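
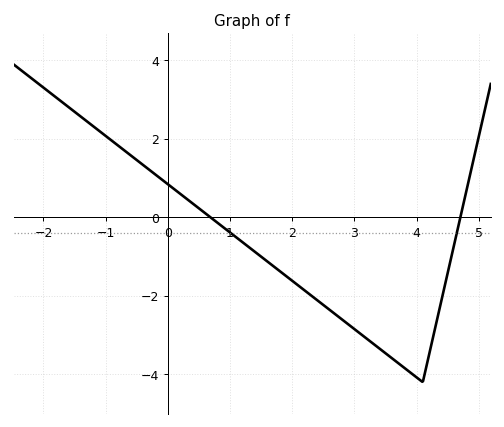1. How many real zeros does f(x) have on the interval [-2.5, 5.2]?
2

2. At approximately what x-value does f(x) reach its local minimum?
4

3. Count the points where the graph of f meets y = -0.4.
2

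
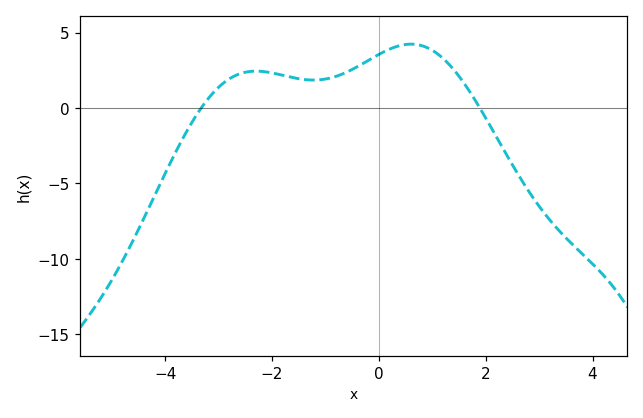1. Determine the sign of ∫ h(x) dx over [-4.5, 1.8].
positive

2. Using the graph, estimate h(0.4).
4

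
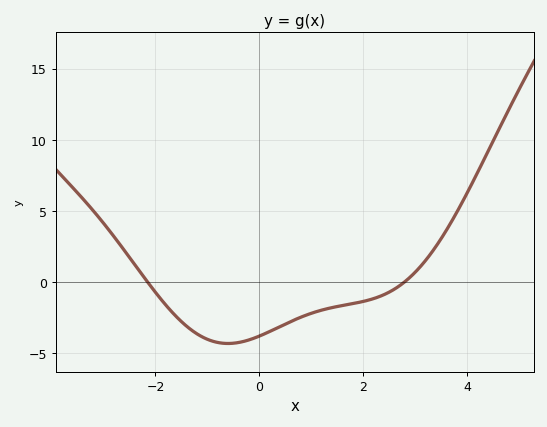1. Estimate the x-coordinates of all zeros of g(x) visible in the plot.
-2.2, 2.8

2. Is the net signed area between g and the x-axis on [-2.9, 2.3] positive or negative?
negative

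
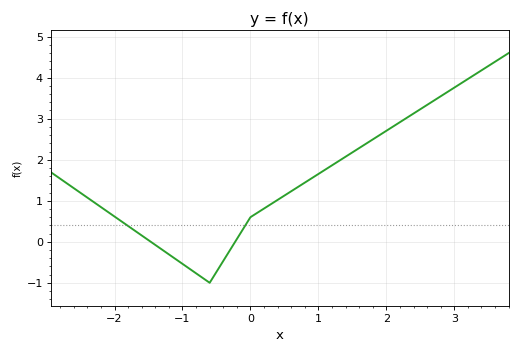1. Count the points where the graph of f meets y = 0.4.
2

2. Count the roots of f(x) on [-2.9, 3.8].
2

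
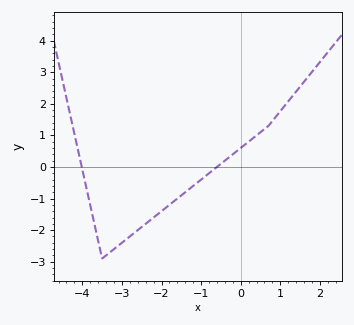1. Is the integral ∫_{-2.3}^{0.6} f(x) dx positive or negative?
negative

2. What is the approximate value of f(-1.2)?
-0.6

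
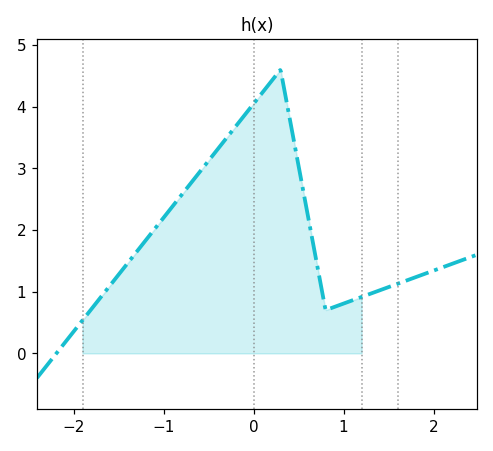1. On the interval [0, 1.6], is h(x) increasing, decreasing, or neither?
neither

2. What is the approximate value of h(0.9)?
0.753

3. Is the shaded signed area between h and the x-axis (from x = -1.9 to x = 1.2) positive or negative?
positive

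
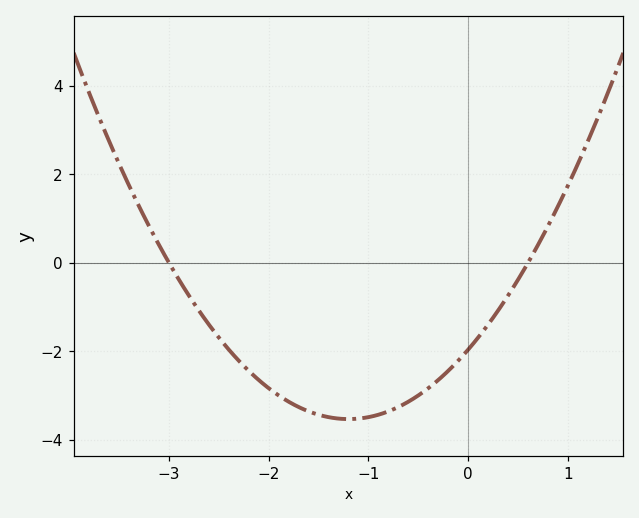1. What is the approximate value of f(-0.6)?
-3.14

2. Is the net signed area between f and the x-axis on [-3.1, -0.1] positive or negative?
negative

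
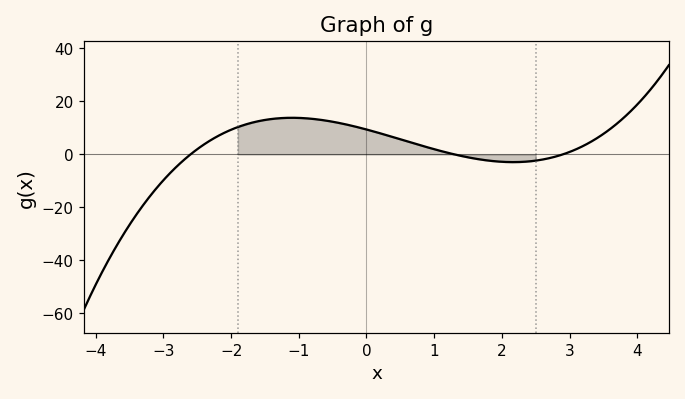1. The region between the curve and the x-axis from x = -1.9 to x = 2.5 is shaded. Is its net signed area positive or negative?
positive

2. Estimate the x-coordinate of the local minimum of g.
2.17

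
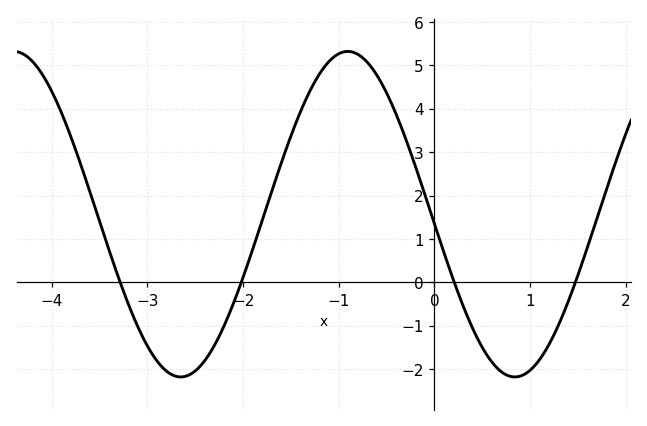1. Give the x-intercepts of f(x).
-3.3, -2, 0.2, 1.5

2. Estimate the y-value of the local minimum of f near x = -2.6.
-2.2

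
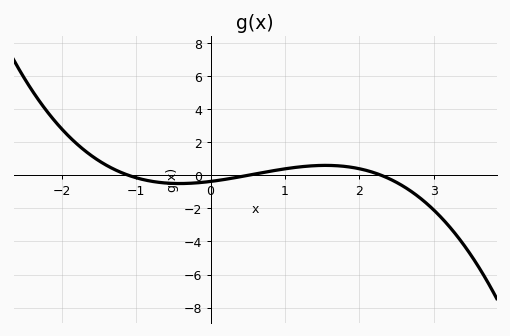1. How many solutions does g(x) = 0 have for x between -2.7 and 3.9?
3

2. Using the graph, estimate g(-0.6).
-0.463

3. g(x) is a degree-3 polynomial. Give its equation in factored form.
y = -0.29(x + 1.1)(x - 0.5)(x - 2.3)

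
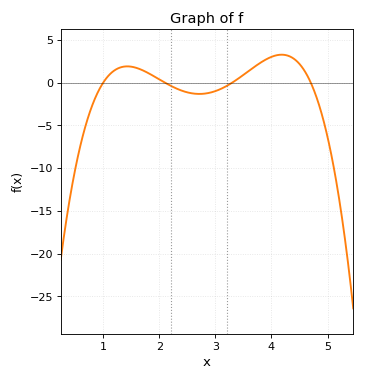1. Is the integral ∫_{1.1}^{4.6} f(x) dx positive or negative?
positive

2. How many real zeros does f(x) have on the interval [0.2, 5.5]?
4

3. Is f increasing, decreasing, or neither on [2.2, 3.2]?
neither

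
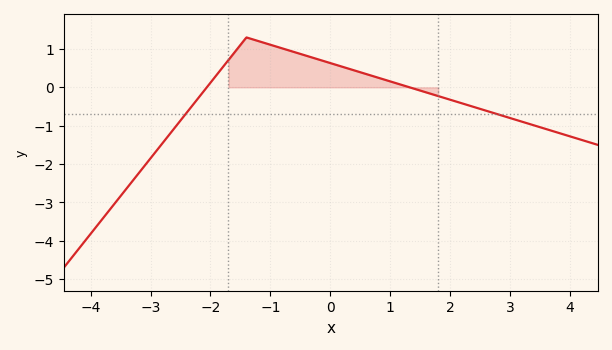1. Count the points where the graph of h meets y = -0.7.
2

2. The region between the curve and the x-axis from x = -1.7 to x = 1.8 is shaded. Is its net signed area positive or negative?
positive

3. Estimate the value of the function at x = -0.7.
0.966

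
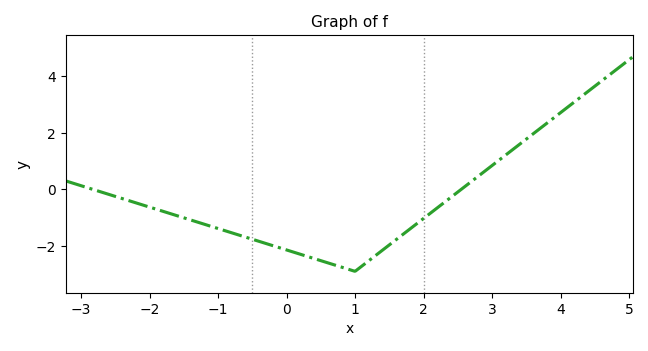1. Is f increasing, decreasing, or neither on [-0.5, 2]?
neither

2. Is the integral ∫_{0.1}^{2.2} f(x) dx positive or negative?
negative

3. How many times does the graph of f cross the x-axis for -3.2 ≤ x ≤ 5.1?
2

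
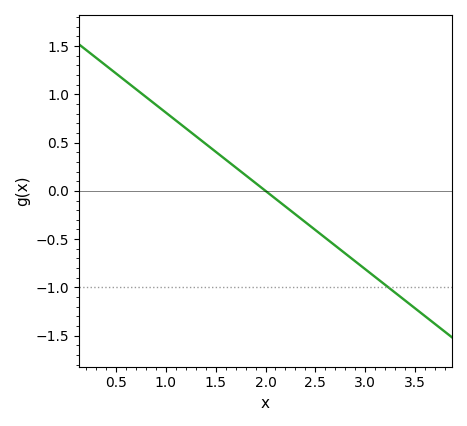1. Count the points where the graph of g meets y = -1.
1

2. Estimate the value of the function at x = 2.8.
-0.65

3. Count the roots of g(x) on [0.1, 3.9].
1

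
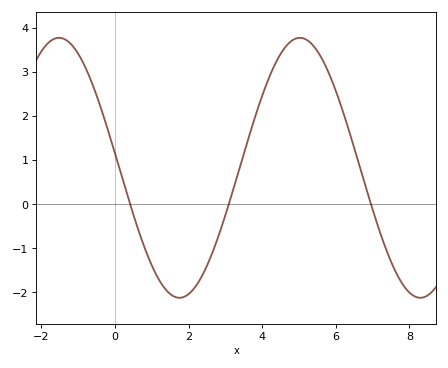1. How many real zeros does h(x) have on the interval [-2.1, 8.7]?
3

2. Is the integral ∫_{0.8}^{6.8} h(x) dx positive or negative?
positive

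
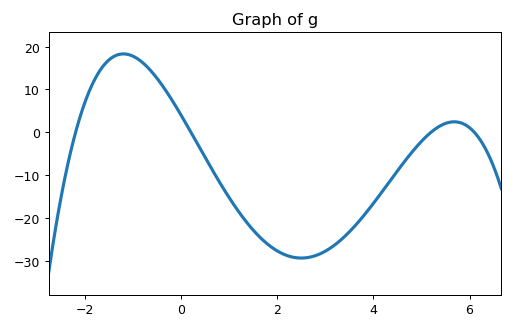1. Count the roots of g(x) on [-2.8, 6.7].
4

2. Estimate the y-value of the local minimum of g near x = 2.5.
-29.4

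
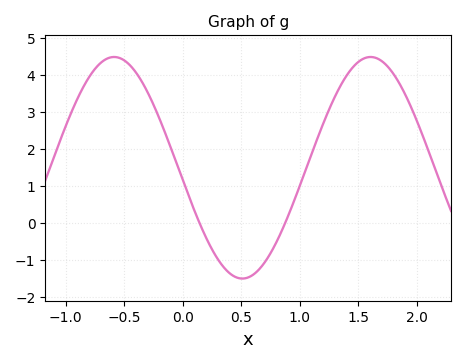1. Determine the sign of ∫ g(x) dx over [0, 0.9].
negative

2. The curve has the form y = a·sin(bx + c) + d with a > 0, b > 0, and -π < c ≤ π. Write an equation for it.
y = 3sin(2.9x - 3) + 1.49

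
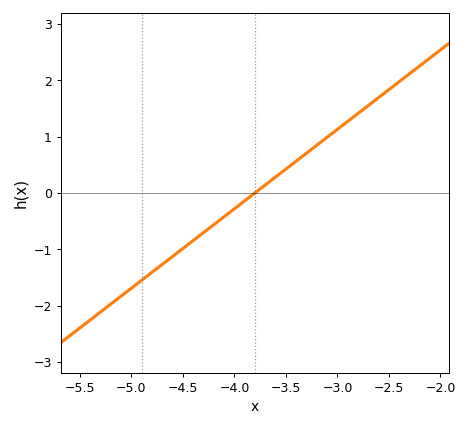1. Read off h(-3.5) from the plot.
0.4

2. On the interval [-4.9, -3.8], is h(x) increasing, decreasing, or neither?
increasing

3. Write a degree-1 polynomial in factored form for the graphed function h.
y = 1.41(x + 3.8)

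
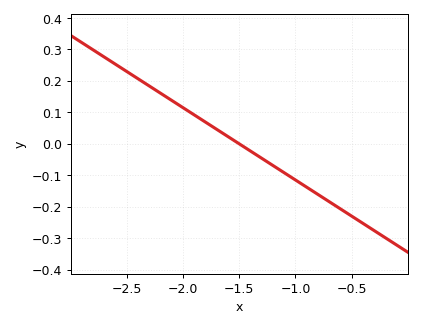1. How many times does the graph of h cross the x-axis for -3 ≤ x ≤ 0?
1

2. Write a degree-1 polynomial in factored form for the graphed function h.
y = -0.23(x + 1.5)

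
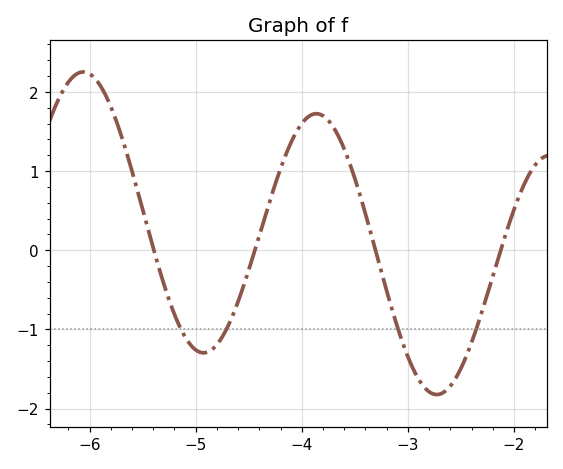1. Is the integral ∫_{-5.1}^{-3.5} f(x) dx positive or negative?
positive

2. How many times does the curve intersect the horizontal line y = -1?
4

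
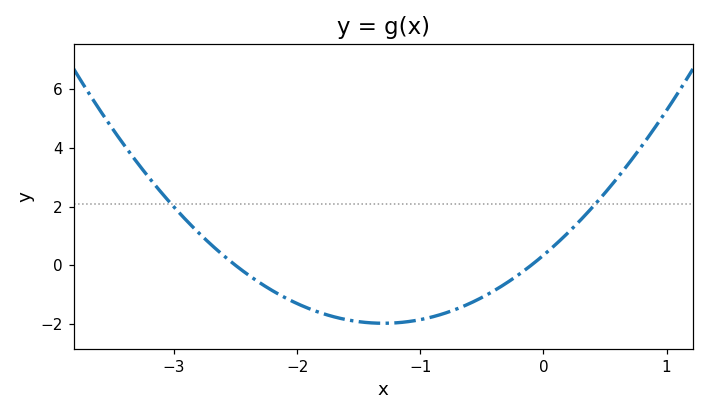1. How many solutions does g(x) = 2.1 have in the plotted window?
2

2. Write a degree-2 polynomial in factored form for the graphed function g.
y = 1.37(x + 2.5)(x + 0.1)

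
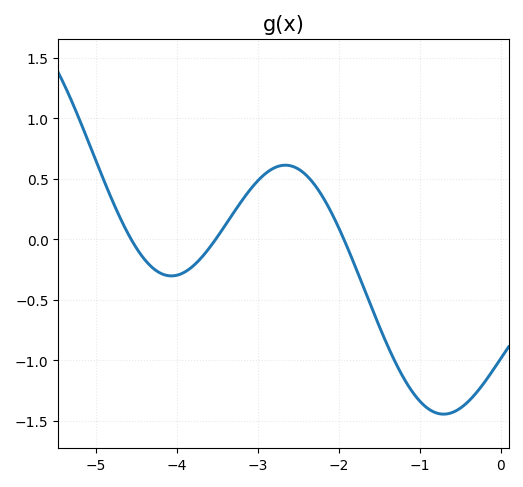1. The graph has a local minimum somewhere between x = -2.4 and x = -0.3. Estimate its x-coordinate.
-0.704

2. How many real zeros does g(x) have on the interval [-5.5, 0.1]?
3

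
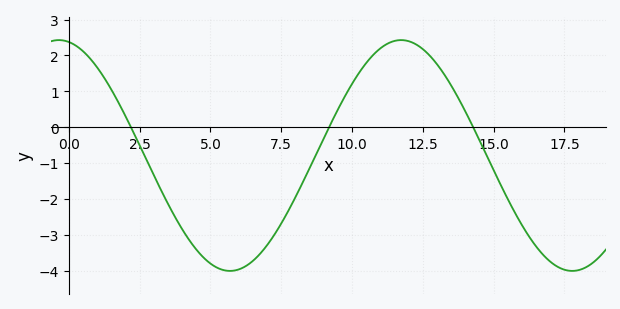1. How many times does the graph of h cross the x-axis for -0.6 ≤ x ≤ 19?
3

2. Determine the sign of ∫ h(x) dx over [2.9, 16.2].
negative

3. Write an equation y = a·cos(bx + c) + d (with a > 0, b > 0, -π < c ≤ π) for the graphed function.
y = 3.22cos(0.52x + 0.182) - 0.79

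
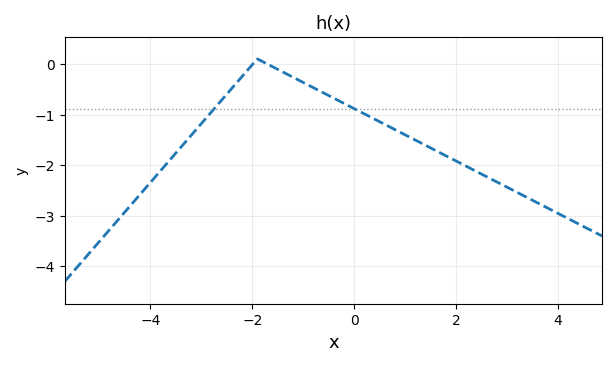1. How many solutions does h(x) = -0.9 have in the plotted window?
2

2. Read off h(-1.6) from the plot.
-0.1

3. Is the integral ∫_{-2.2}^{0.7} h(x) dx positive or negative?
negative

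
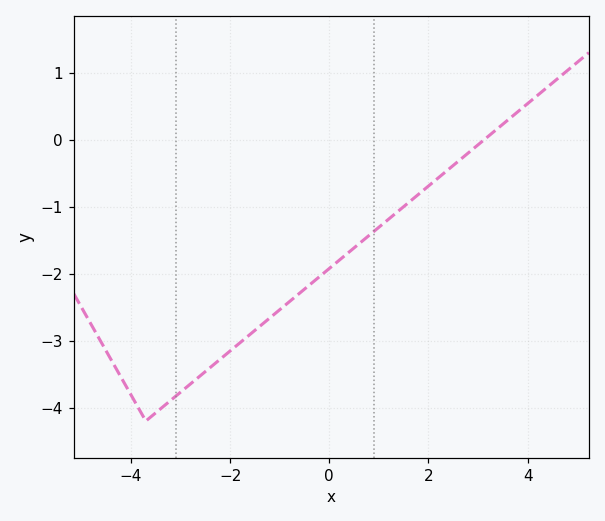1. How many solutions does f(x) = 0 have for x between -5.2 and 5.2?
1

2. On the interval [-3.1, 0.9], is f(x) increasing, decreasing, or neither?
increasing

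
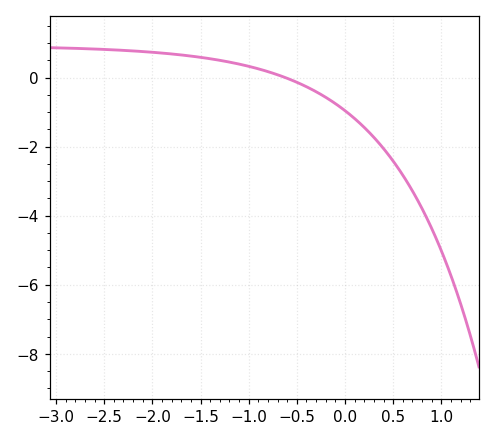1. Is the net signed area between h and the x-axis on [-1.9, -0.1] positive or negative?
positive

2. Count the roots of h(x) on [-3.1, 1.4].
1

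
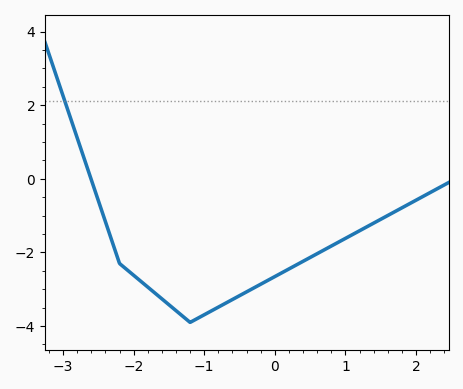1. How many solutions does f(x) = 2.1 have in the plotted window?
1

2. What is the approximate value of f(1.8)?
-0.8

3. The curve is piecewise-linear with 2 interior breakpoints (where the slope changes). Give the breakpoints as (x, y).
(-2.2, -2.3); (-1.2, -3.9)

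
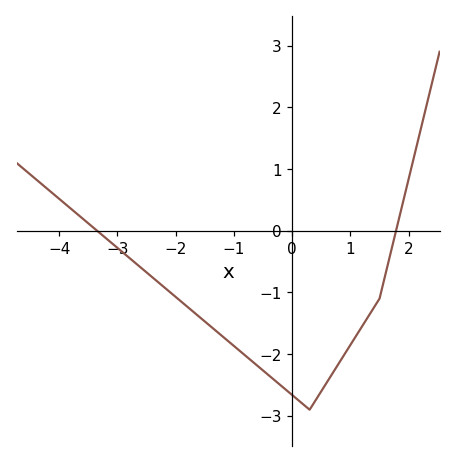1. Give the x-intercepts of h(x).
-3.35, 1.78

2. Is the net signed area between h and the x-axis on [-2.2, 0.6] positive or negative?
negative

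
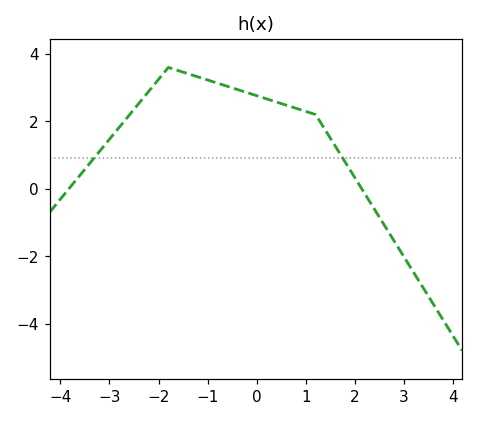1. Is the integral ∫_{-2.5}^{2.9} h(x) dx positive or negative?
positive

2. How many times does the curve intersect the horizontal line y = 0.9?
2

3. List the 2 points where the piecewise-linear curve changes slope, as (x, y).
(-1.8, 3.6); (1.2, 2.2)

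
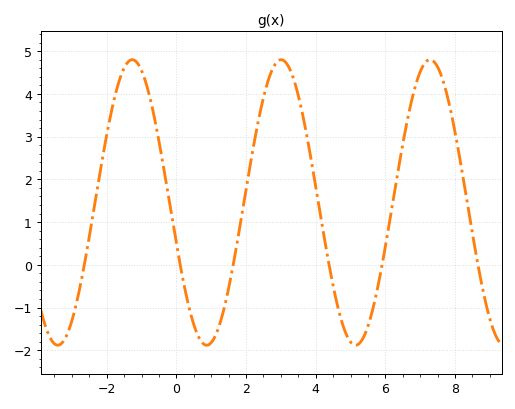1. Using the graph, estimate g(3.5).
4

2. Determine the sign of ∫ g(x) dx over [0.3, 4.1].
positive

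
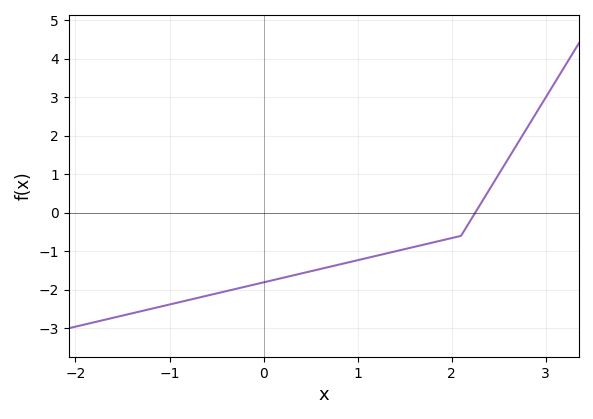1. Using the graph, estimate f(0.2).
-1.69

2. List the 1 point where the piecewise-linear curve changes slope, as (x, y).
(2.1, -0.6)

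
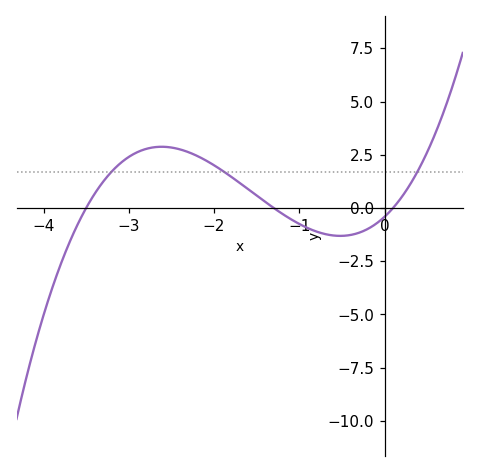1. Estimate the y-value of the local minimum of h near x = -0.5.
-1.31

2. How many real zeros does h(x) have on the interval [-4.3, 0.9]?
3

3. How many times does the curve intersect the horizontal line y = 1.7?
3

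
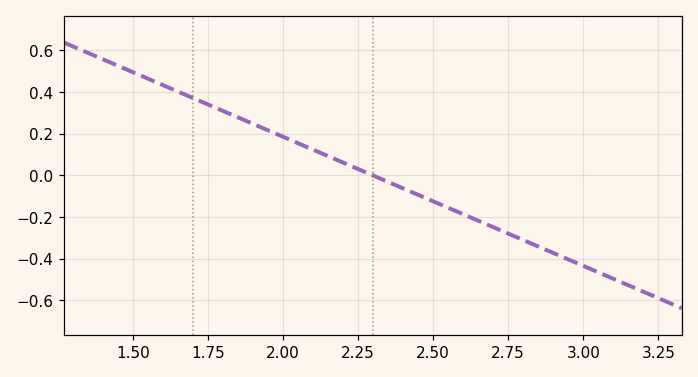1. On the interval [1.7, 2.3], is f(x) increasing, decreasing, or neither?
decreasing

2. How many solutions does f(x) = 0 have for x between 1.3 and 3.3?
1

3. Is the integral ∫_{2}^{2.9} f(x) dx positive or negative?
negative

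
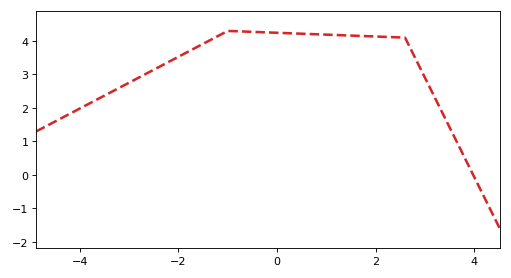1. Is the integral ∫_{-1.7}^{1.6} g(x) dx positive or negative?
positive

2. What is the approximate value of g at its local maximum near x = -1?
4.3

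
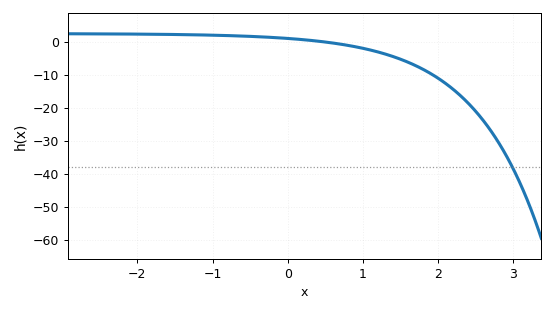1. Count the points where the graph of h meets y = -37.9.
1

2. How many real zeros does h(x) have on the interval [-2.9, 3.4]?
1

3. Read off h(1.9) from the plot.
-10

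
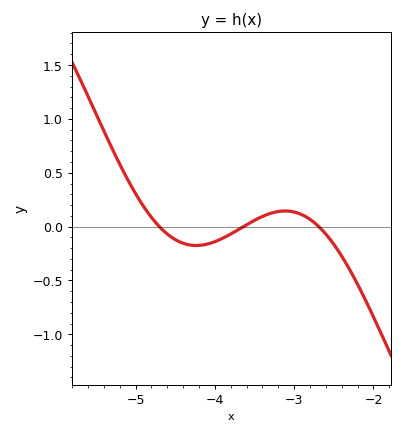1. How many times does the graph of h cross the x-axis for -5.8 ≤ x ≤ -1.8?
3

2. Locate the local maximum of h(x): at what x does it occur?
-3.1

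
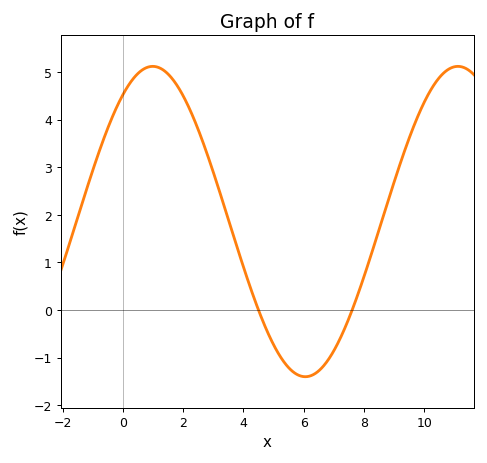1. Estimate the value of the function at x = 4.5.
-0.001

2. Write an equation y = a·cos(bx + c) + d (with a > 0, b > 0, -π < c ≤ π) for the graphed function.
y = 3.26cos(0.62x - 0.612) + 1.86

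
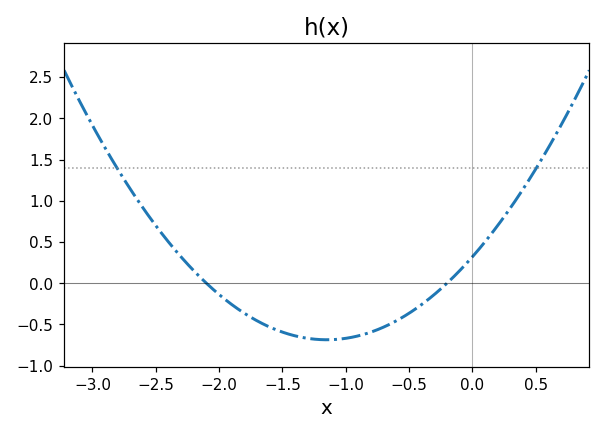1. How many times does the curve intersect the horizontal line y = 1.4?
2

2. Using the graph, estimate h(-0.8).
-0.6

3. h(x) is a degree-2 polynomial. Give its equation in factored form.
y = 0.76(x + 2.1)(x + 0.2)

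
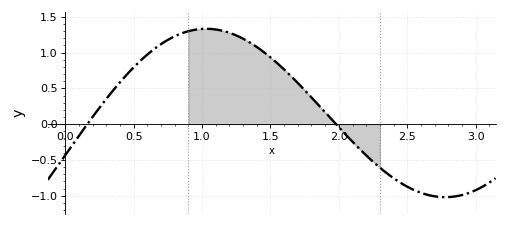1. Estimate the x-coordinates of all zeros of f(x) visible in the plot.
0.161, 1.98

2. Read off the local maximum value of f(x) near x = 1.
1.33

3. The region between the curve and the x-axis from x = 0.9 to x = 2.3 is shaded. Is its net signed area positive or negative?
positive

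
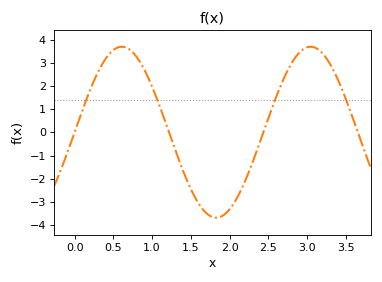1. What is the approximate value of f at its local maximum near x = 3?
3.71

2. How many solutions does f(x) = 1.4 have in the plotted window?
4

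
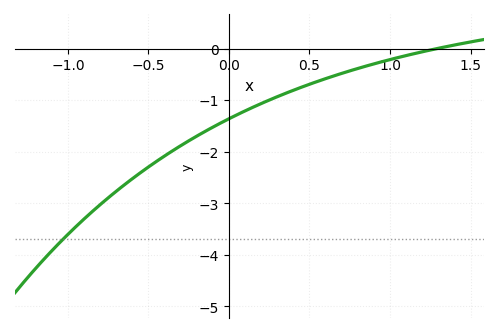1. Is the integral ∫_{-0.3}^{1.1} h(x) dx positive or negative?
negative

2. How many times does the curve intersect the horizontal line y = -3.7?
1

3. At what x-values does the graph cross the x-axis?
1.29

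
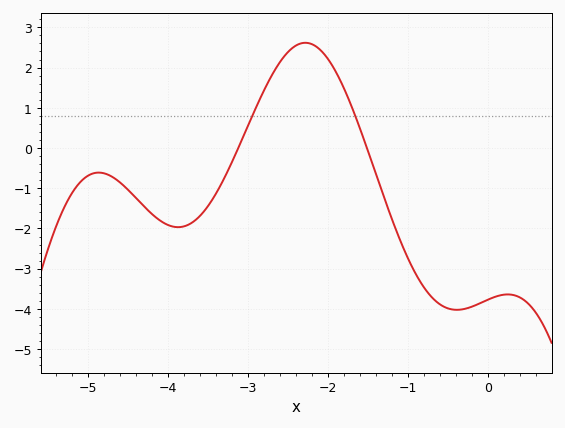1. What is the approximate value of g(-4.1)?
-1.8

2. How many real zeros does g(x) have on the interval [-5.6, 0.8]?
2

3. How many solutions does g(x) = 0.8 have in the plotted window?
2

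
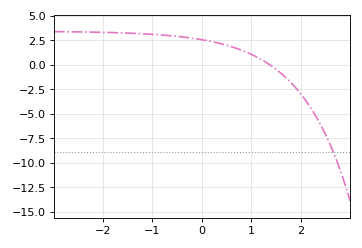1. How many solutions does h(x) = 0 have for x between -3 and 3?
1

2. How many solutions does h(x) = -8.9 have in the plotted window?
1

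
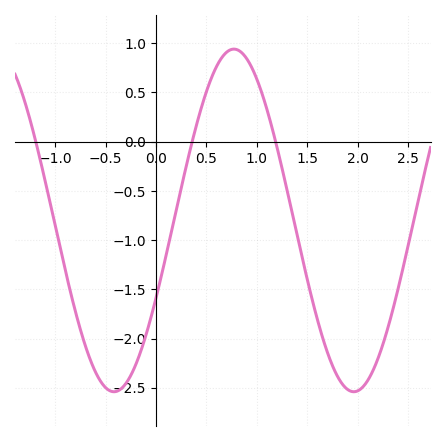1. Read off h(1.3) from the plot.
-0.491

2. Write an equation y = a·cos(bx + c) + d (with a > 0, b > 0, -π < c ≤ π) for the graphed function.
y = 1.74cos(2.64x - 2.04) - 0.8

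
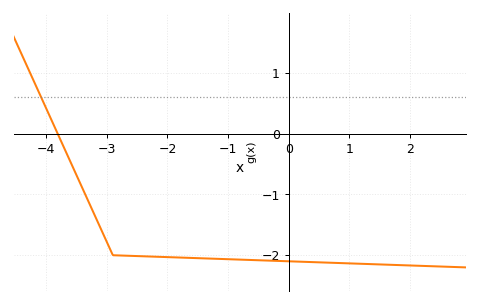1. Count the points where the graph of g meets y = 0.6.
1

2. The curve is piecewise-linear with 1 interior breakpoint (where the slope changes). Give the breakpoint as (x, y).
(-2.9, -2)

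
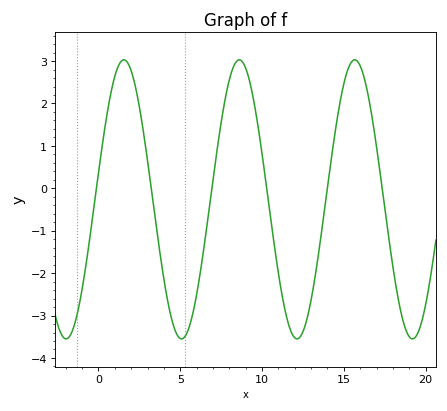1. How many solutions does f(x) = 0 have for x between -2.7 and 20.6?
6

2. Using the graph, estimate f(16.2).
2.67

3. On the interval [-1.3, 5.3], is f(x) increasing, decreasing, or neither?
neither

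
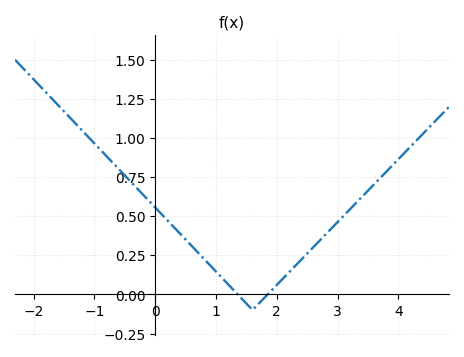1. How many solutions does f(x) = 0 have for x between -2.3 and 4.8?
2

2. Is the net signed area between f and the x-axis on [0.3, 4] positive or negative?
positive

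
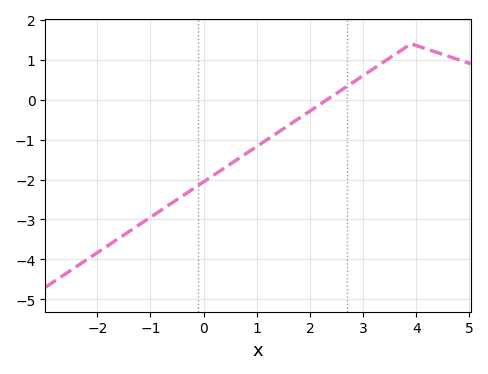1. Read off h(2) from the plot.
-0.284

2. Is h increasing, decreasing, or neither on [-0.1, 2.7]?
increasing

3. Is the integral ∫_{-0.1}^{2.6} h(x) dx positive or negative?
negative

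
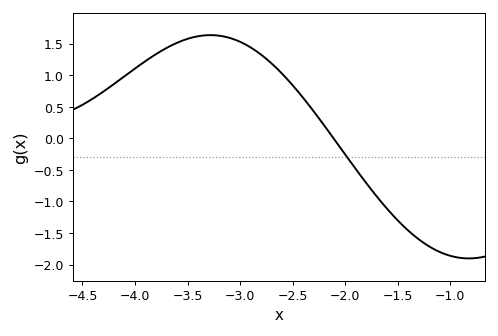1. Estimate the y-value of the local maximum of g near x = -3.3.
1.64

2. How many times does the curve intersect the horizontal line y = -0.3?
1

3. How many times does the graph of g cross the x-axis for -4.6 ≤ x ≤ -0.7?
1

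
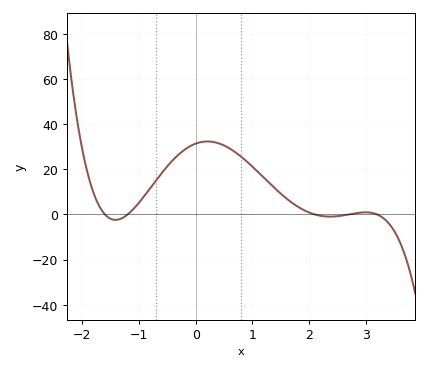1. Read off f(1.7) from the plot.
5.17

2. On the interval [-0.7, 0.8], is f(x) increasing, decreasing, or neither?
neither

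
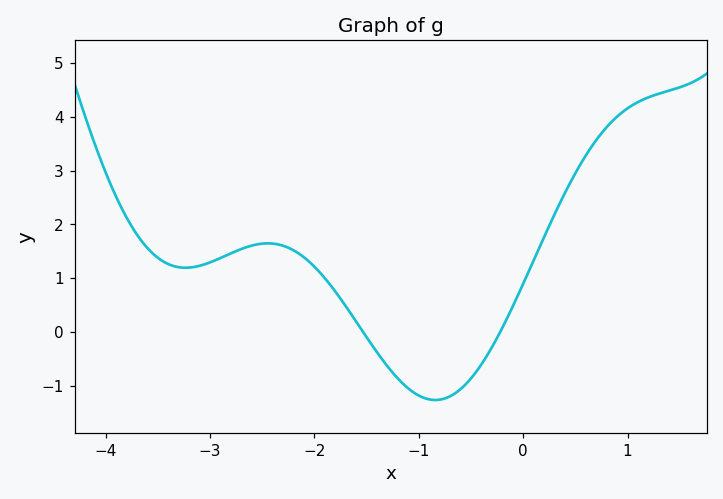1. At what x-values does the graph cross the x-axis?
-1.53, -0.22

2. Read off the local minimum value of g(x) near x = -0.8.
-1.26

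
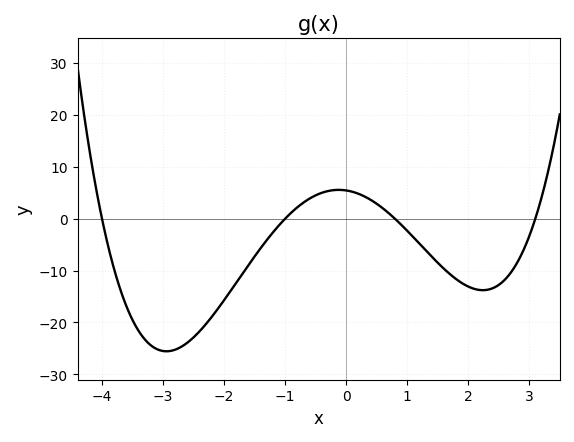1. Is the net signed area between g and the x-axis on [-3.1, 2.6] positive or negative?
negative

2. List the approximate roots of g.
-4, -1, 0.8, 3.1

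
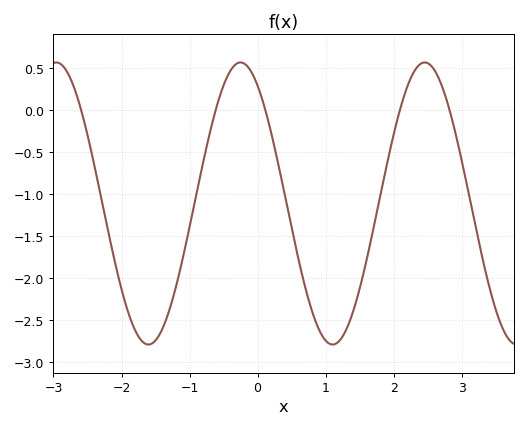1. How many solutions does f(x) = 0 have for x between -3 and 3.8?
5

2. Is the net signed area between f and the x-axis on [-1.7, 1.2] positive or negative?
negative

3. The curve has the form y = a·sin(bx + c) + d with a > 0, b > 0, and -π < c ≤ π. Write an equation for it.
y = 1.68sin(2.3x + 2.2) - 1.11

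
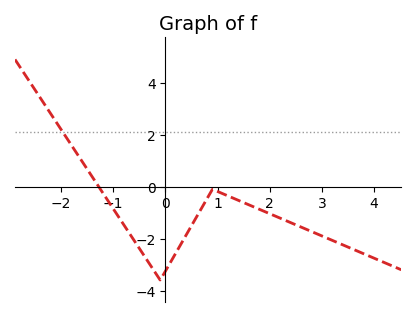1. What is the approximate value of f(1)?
-0.186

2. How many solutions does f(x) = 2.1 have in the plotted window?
1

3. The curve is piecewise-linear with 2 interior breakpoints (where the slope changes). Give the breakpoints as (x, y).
(-0.1, -3.6); (0.9, -0.1)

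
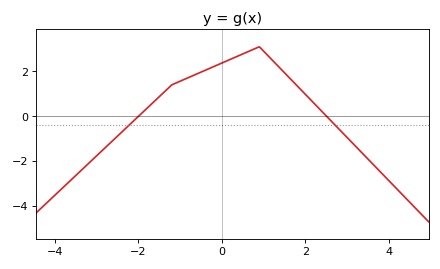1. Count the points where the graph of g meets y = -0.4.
2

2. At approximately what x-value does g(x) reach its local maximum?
0.8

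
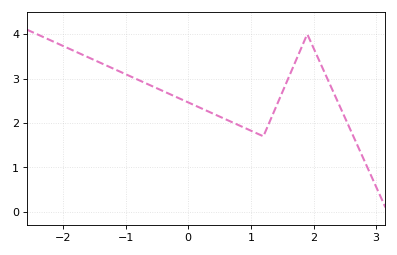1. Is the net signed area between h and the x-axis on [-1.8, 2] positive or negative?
positive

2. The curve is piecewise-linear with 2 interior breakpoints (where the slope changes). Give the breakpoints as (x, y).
(1.2, 1.7); (1.9, 4)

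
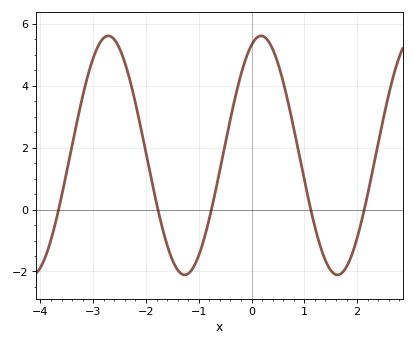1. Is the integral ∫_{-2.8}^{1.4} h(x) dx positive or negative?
positive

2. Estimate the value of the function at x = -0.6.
1.2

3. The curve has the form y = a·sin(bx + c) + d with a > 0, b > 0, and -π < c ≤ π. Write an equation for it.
y = 3.86sin(2.2x + 1.2) + 1.75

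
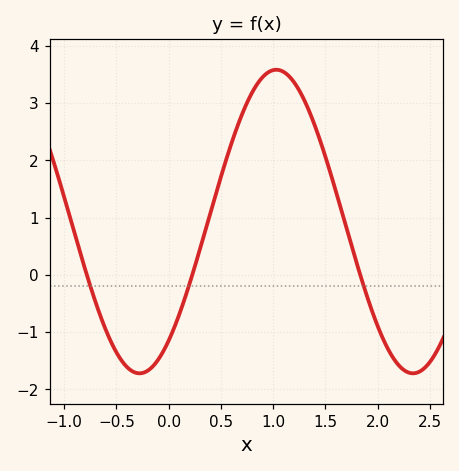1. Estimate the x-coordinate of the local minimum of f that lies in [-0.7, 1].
-0.3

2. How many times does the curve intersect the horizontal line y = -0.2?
3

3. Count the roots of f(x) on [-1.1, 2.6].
3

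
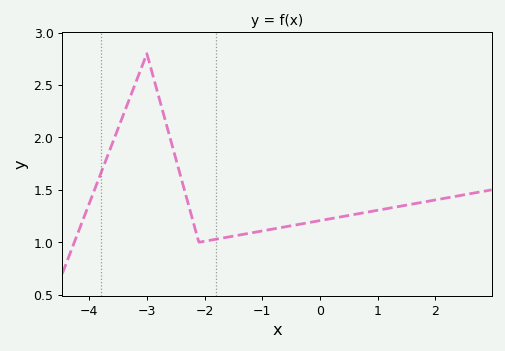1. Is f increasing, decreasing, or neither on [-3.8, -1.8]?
neither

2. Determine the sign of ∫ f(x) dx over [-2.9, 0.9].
positive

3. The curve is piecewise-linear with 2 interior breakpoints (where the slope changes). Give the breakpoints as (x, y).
(-3, 2.8); (-2.1, 1)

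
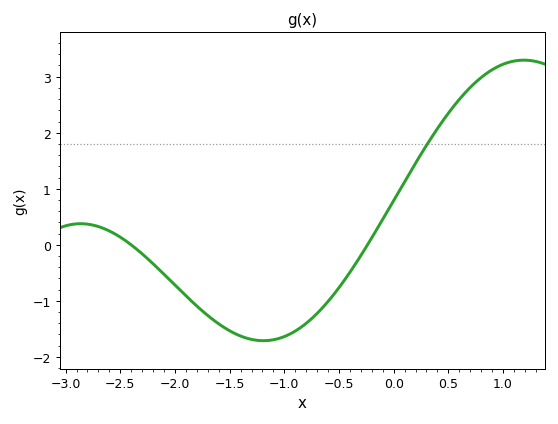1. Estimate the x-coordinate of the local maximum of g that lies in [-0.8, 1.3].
1.19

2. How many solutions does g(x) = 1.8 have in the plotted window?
1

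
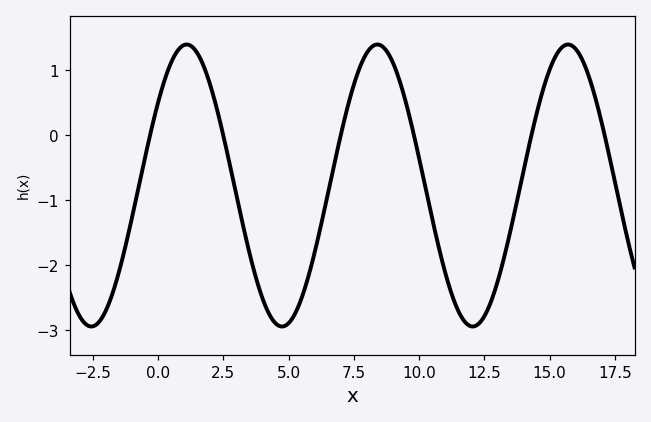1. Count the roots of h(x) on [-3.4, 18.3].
6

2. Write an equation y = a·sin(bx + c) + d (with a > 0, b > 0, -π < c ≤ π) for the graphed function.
y = 2.17sin(0.86x + 0.63) - 0.77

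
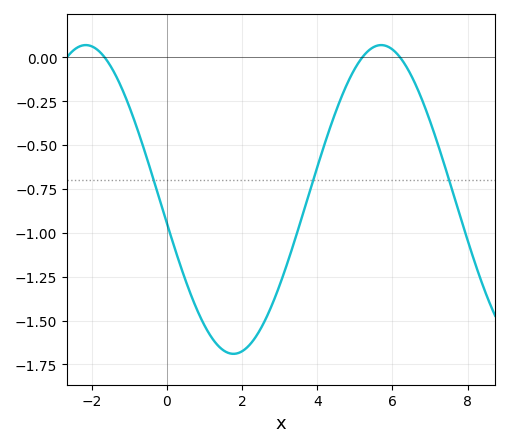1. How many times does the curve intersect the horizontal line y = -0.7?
3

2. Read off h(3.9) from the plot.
-0.7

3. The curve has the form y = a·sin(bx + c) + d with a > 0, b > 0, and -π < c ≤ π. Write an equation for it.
y = 0.88sin(0.8x - 3) - 0.81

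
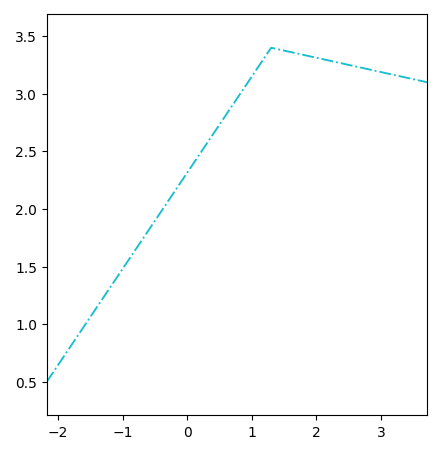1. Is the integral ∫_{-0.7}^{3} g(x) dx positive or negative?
positive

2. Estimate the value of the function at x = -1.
1.5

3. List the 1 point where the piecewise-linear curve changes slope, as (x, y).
(1.3, 3.4)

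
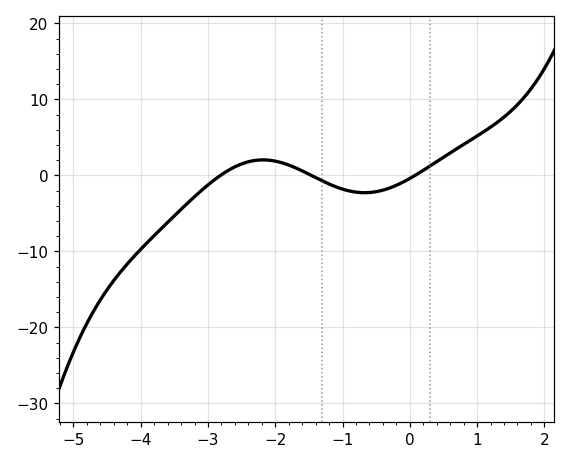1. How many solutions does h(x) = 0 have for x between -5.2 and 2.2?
3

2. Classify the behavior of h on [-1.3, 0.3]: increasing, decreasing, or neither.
neither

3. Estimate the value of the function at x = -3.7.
-7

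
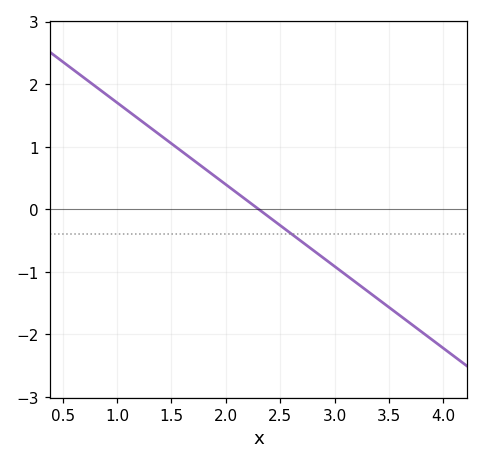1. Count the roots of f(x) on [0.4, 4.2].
1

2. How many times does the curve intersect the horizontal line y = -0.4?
1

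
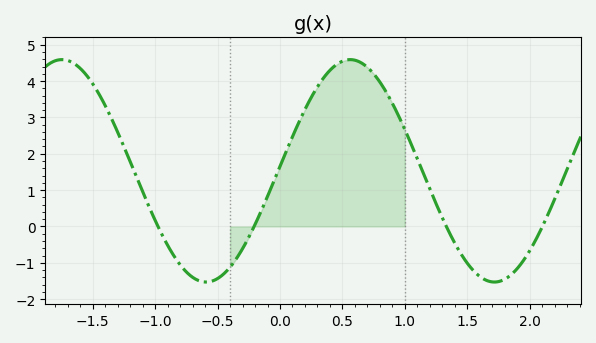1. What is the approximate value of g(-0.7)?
-1.4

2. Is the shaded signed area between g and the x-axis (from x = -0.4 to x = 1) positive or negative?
positive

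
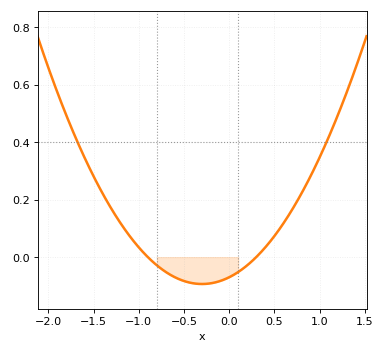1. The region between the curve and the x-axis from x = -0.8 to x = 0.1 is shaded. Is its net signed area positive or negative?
negative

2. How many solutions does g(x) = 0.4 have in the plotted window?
2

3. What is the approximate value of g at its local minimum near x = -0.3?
-0.1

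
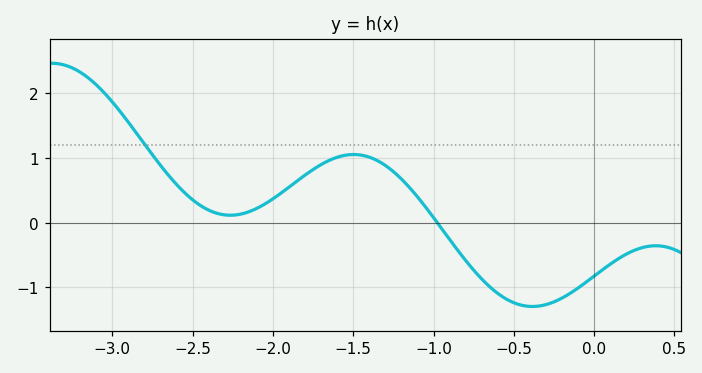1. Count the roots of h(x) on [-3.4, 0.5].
1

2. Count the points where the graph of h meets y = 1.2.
1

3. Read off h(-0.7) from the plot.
-0.9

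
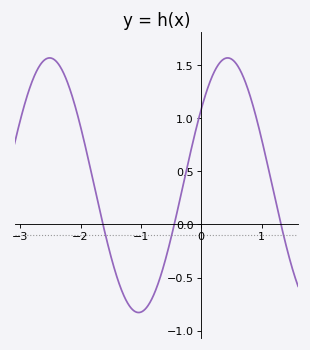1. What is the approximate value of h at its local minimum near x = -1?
-0.85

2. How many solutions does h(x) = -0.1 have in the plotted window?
3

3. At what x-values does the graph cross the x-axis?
-1.6, -0.4, 1.3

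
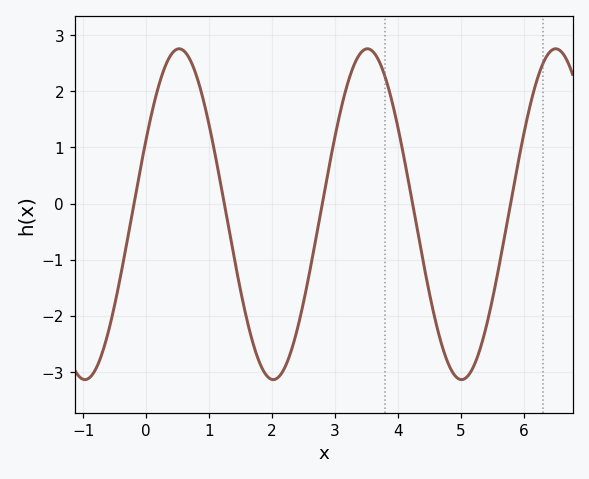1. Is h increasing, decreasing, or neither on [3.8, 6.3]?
neither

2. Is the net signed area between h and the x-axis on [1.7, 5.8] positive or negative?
negative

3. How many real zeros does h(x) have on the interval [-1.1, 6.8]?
5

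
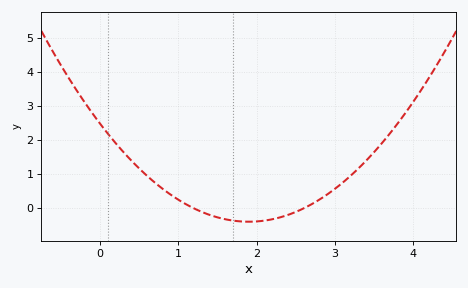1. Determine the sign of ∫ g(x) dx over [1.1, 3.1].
negative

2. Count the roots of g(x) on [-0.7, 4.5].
2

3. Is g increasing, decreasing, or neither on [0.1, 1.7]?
decreasing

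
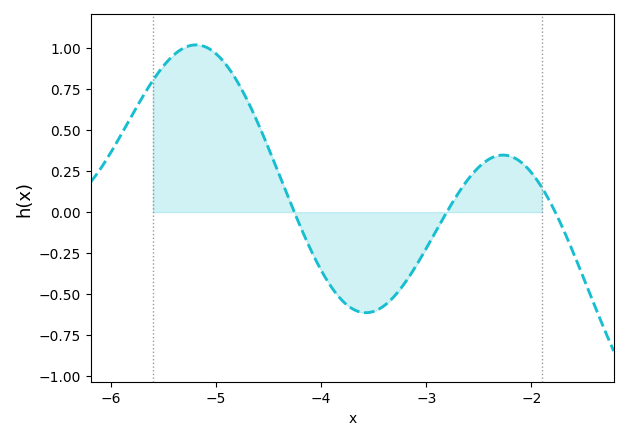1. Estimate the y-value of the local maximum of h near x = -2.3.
0.348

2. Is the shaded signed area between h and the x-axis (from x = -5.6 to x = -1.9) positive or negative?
positive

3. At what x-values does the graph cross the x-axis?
-4.26, -2.8, -1.77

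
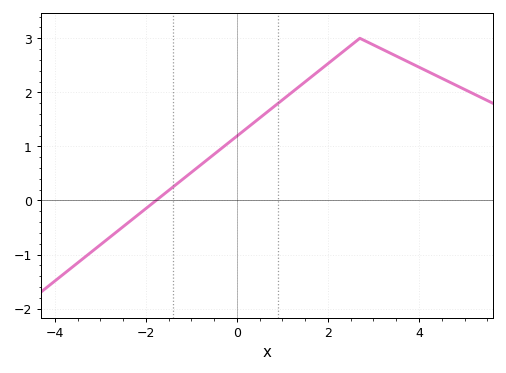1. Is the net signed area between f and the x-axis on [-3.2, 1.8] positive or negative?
positive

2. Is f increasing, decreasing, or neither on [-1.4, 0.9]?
increasing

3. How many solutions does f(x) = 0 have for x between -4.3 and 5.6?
1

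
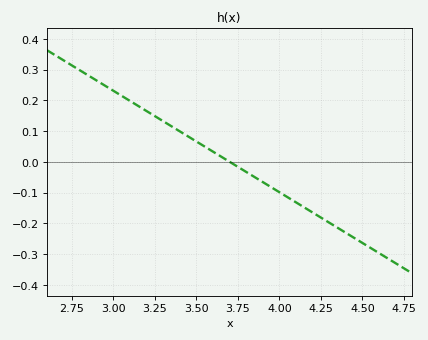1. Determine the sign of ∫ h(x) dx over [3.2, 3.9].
positive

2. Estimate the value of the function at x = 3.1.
0.198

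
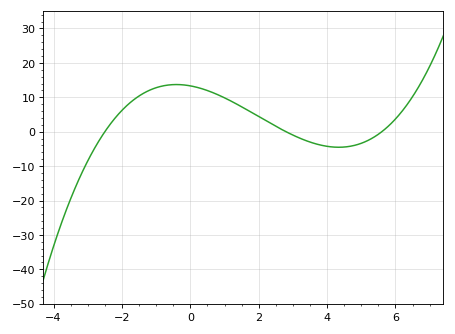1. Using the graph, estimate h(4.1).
-4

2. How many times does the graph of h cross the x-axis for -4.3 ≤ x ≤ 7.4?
3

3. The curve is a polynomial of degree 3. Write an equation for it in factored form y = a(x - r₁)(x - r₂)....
y = 0.34(x + 2.5)(x - 2.8)(x - 5.6)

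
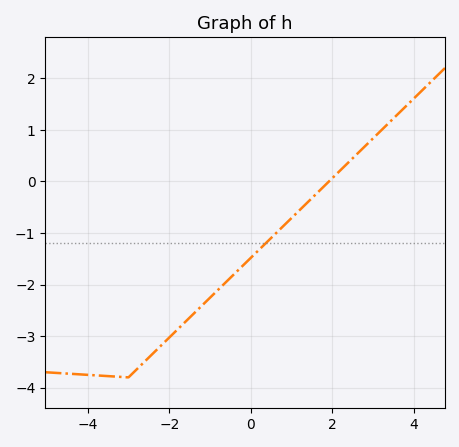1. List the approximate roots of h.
1.92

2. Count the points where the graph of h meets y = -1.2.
1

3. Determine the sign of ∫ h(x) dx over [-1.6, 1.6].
negative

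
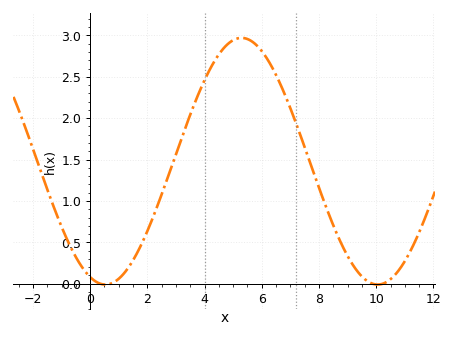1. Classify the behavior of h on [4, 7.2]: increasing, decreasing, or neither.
neither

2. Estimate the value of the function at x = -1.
0.7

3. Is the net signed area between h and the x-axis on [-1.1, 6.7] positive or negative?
positive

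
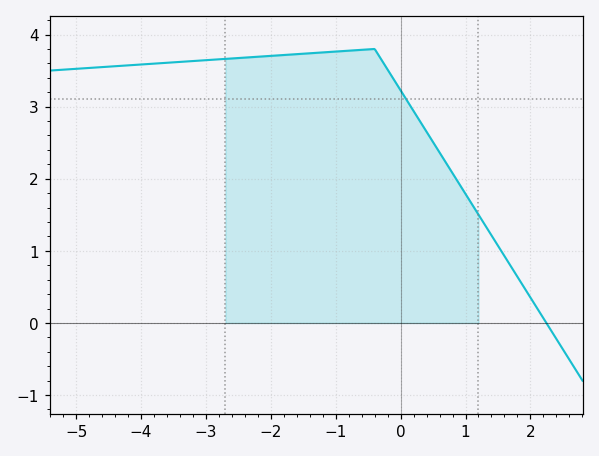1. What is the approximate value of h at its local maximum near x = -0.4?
3.8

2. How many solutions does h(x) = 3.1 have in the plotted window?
1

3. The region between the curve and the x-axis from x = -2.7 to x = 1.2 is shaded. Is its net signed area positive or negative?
positive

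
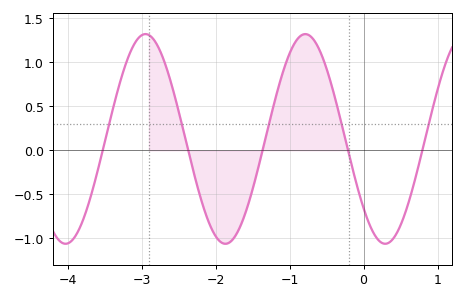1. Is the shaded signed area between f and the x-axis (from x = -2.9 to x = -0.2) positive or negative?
positive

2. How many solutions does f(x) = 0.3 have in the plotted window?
5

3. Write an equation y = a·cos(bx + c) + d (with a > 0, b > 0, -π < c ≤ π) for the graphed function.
y = 1.19cos(2.9x + 2.3) + 0.13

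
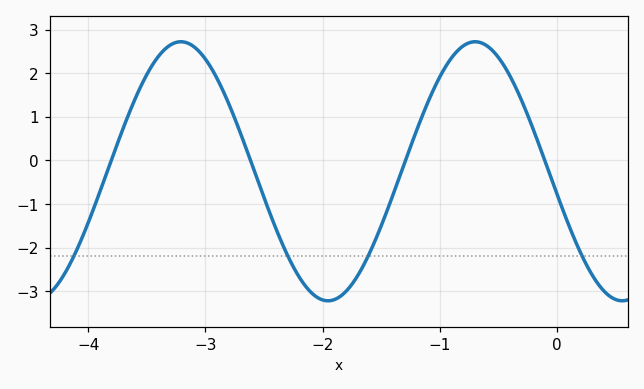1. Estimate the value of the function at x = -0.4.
1.94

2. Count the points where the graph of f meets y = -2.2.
4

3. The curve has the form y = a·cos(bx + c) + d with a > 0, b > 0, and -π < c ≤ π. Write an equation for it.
y = 2.97cos(2.5x + 1.74) - 0.25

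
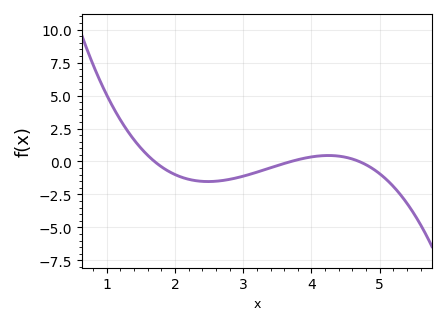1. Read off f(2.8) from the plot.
-1.35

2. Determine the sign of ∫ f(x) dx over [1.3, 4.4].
negative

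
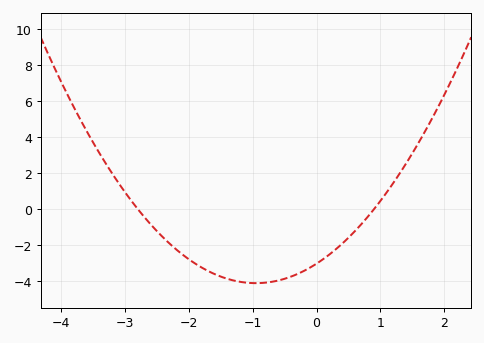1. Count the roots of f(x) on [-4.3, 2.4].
2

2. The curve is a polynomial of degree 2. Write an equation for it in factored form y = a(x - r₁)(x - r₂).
y = 1.2(x + 2.8)(x - 0.9)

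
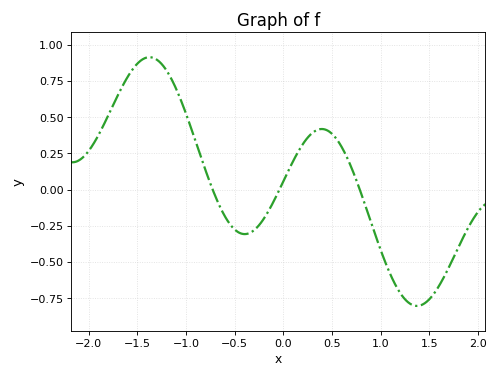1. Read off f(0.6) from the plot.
0.295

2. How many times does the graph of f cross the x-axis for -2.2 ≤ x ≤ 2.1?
3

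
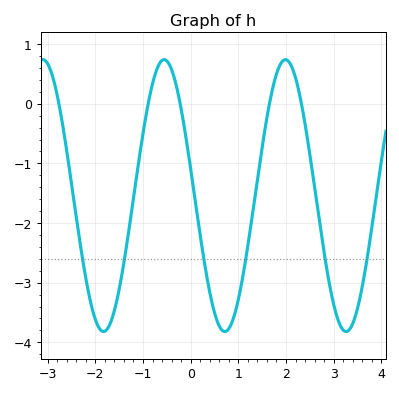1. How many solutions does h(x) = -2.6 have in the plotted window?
6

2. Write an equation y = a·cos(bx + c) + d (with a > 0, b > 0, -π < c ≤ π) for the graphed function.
y = 2.28cos(2.47x + 1.37) - 1.54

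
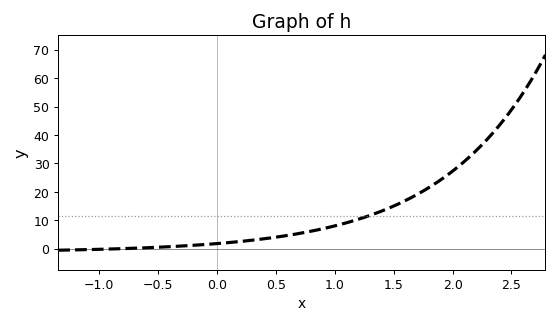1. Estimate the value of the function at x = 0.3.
3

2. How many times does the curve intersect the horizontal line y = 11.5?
1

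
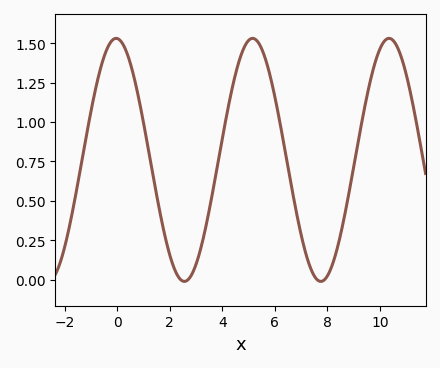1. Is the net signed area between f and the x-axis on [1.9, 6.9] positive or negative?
positive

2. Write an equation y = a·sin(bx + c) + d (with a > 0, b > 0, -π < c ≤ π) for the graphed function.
y = 0.77sin(1.2x + 1.6) + 0.76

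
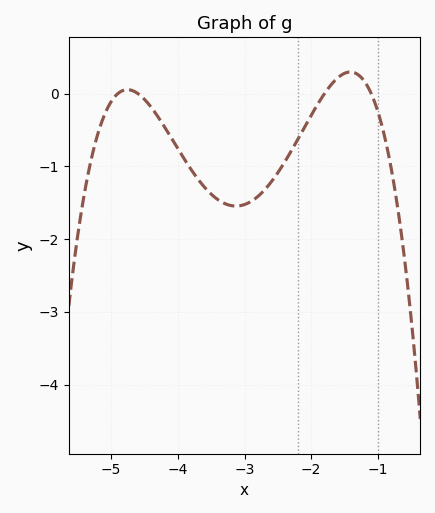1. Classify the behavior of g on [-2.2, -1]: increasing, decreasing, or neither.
neither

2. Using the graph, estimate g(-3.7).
-1.17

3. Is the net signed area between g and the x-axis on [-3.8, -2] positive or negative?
negative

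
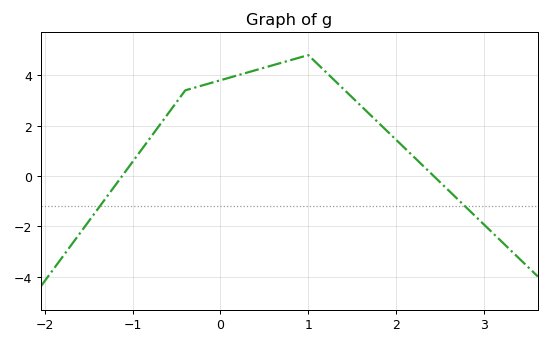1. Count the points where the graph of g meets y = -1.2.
2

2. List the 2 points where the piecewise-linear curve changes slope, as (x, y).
(-0.4, 3.4); (1, 4.8)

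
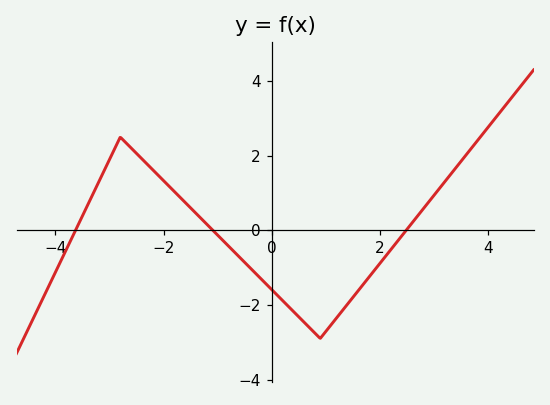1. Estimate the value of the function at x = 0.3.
-2.02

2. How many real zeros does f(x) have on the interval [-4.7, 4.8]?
3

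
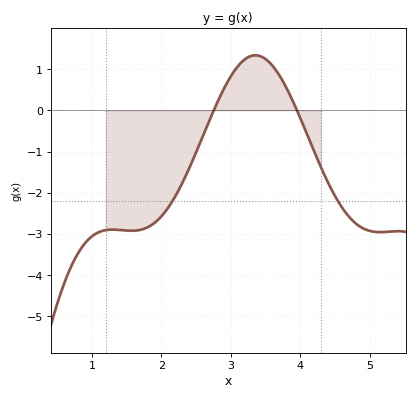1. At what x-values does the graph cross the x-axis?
2.8, 4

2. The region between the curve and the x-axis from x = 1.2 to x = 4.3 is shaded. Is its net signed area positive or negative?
negative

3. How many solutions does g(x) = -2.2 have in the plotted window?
2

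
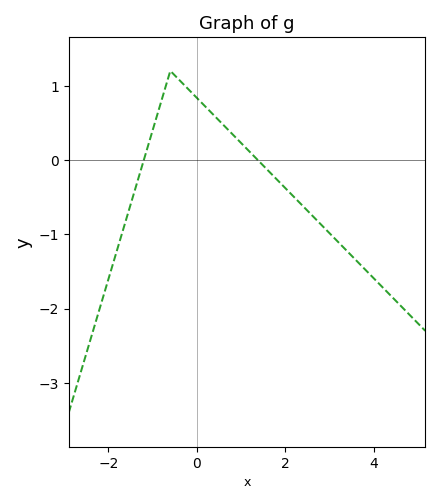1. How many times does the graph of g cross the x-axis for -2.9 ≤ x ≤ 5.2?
2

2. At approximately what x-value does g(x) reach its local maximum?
-0.599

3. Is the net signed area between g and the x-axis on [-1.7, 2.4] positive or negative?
positive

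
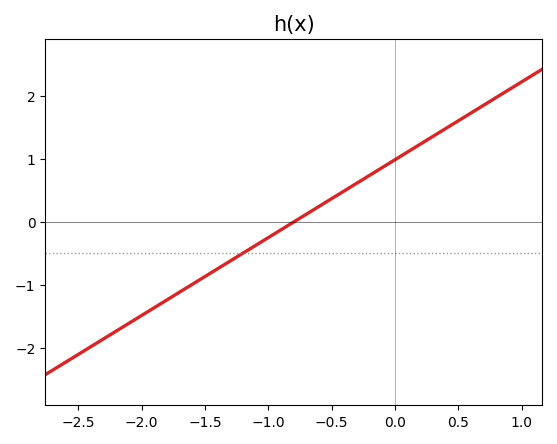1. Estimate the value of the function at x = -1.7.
-1.1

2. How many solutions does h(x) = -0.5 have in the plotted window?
1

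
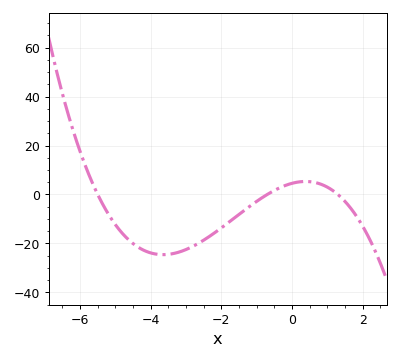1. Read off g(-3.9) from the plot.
-24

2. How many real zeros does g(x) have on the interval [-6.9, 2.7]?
3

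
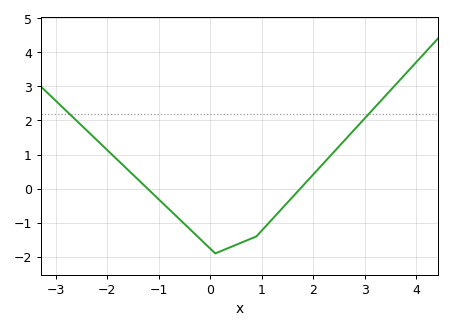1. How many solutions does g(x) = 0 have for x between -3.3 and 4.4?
2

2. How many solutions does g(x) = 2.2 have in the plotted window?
2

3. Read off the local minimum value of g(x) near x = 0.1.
-1.9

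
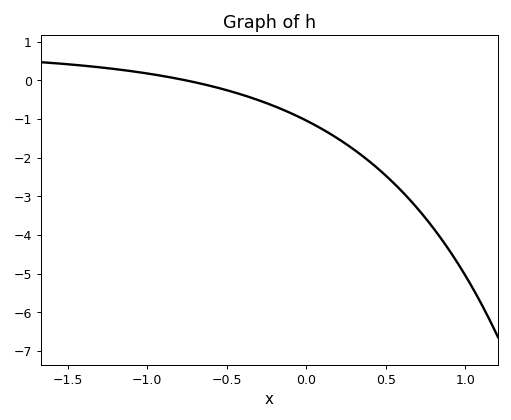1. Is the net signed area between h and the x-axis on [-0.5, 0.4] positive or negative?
negative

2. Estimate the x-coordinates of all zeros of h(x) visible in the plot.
-0.758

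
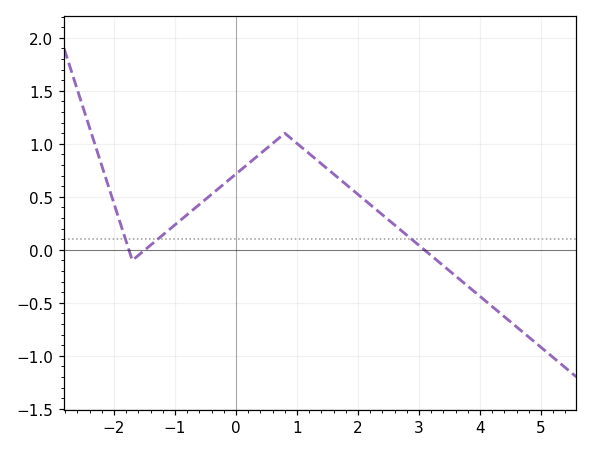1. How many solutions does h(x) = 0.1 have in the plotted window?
3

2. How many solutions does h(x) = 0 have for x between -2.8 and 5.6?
3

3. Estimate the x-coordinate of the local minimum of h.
-1.6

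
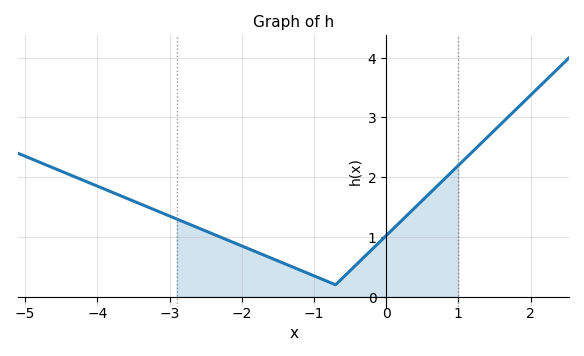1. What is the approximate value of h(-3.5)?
1.6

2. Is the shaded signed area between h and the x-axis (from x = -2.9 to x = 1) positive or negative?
positive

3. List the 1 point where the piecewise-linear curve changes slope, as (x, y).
(-0.7, 0.2)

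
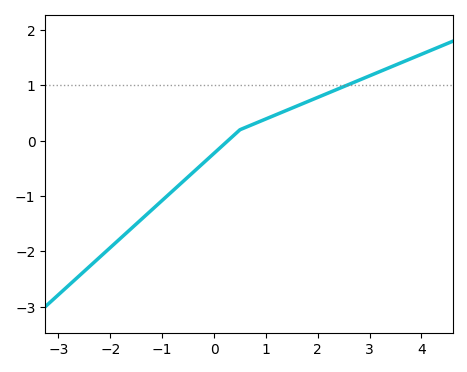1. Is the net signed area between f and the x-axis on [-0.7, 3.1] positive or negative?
positive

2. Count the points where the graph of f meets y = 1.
1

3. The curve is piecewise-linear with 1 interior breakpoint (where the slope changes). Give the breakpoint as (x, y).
(0.5, 0.2)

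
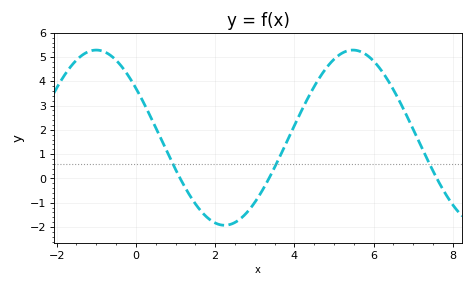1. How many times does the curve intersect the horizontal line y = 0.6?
3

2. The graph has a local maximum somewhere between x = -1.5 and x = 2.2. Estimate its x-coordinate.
-1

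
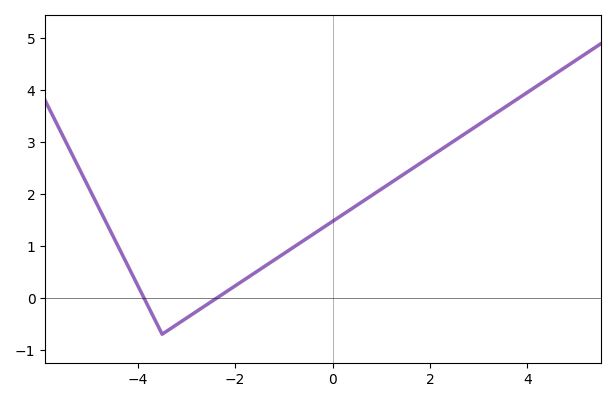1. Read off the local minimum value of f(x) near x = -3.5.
-0.699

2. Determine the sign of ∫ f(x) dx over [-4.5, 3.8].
positive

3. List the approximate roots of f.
-3.87, -2.37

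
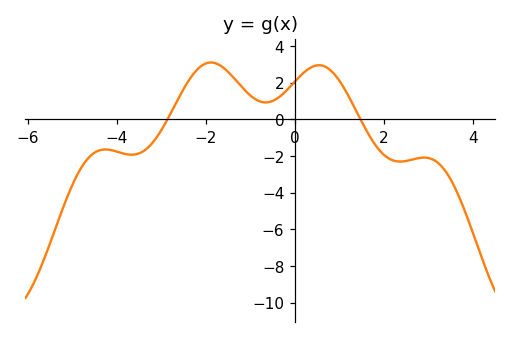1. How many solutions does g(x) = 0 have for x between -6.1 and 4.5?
2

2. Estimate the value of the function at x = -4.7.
-2.29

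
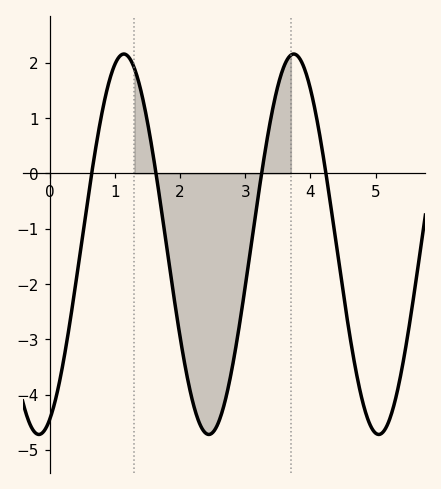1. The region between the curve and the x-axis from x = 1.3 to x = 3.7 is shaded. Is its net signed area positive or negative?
negative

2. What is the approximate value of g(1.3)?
1.9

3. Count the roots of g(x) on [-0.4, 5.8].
4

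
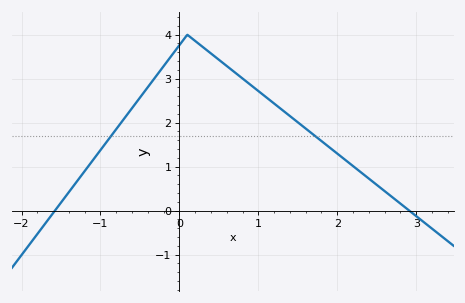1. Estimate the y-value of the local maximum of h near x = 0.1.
4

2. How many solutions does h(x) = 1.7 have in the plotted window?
2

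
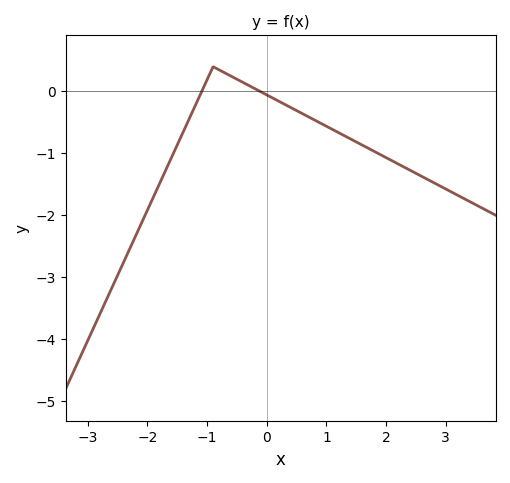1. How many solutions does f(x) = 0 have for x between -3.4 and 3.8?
2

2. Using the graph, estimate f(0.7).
-0.411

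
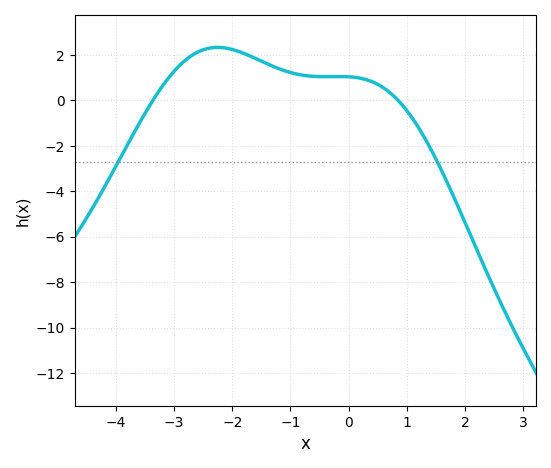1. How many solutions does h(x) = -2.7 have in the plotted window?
2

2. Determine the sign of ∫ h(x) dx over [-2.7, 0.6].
positive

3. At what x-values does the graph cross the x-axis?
-3.36, 0.851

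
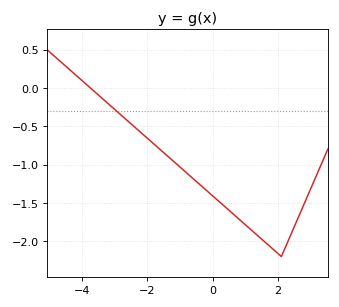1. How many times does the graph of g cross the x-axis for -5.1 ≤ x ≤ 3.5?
1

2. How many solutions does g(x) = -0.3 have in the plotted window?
1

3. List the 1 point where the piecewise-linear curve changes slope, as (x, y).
(2.1, -2.2)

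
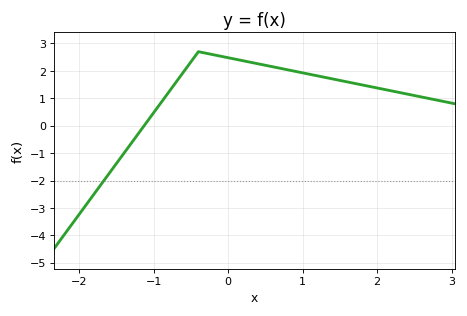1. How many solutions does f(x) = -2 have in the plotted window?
1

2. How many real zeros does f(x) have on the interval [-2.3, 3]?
1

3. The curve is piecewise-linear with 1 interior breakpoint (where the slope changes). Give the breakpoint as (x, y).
(-0.4, 2.7)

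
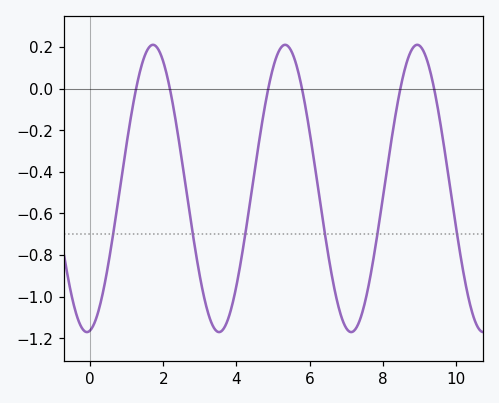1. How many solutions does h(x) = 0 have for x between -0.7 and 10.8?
6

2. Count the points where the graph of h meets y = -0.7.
6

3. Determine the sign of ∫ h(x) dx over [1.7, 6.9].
negative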